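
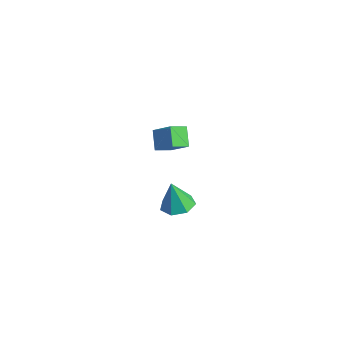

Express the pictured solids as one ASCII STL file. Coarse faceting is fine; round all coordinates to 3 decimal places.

solid 
facet normal 0.130 0.151 -0.980
outer loop
vertex 0.979 3.264 -3.333
vertex 0.449 4.015 -3.288
vertex 1.36 3.949 -3.177
endloop
endfacet
facet normal 0.720 -0.508 0.472
outer loop
vertex 0.979 3.264 -3.333
vertex 1.36 3.949 -3.177
vertex 0.231 3.765 -1.652
endloop
endfacet
facet normal 0.130 0.149 -0.980
outer loop
vertex 1.36 3.949 -3.177
vertex 0.449 4.015 -3.288
vertex 1.055 4.683 -3.106
endloop
endfacet
facet normal 0.761 0.259 0.595
outer loop
vertex 1.36 3.949 -3.177
vertex 1.055 4.683 -3.106
vertex 0.231 3.765 -1.652
endloop
endfacet
facet normal 0.130 0.149 -0.980
outer loop
vertex 1.055 4.683 -3.106
vertex 0.449 4.015 -3.288
vertex 0.293 4.914 -3.172
endloop
endfacet
facet normal 0.185 0.780 0.597
outer loop
vertex 1.055 4.683 -3.106
vertex 0.293 4.914 -3.172
vertex 0.231 3.765 -1.652
endloop
endfacet
facet normal 0.130 0.149 -0.980
outer loop
vertex 0.293 4.914 -3.172
vertex 0.449 4.015 -3.288
vertex -0.351 4.468 -3.325
endloop
endfacet
facet normal -0.574 0.664 0.479
outer loop
vertex 0.293 4.914 -3.172
vertex -0.351 4.468 -3.325
vertex 0.231 3.765 -1.652
endloop
endfacet
facet normal 0.130 0.150 -0.980
outer loop
vertex -0.351 4.468 -3.325
vertex 0.449 4.015 -3.288
vertex -0.393 3.681 -3.451
endloop
endfacet
facet normal -0.945 -0.002 0.328
outer loop
vertex -0.351 4.468 -3.325
vertex -0.393 3.681 -3.451
vertex 0.231 3.765 -1.652
endloop
endfacet
facet normal 0.130 0.150 -0.980
outer loop
vertex -0.393 3.681 -3.451
vertex 0.449 4.015 -3.288
vertex 0.199 3.145 -3.454
endloop
endfacet
facet normal -0.648 -0.717 0.258
outer loop
vertex -0.393 3.681 -3.451
vertex 0.199 3.145 -3.454
vertex 0.231 3.765 -1.652
endloop
endfacet
facet normal 0.129 0.150 -0.980
outer loop
vertex 0.199 3.145 -3.454
vertex 0.449 4.015 -3.288
vertex 0.979 3.264 -3.333
endloop
endfacet
facet normal 0.094 -0.942 0.322
outer loop
vertex 0.199 3.145 -3.454
vertex 0.979 3.264 -3.333
vertex 0.231 3.765 -1.652
endloop
endfacet
facet normal -0.661 0.338 0.670
outer loop
vertex 1.966 2.575 4.557
vertex 2.038 3.438 4.192
vertex 0.914 2.284 3.665
endloop
endfacet
facet normal -0.076 -0.918 0.389
outer loop
vertex 1.662 1.902 2.908
vertex 1.966 2.575 4.557
vertex 0.914 2.284 3.665
endloop
endfacet
facet normal -0.662 0.339 0.669
outer loop
vertex 0.914 2.284 3.665
vertex 2.038 3.438 4.192
vertex 0.986 3.147 3.299
endloop
endfacet
facet normal -0.746 -0.206 -0.633
outer loop
vertex 0.986 3.147 3.299
vertex 1.662 1.902 2.908
vertex 0.914 2.284 3.665
endloop
endfacet
facet normal 0.746 0.206 0.633
outer loop
vertex 1.966 2.575 4.557
vertex 2.786 3.056 3.435
vertex 2.038 3.438 4.192
endloop
endfacet
facet normal -0.076 -0.918 0.389
outer loop
vertex 2.714 2.193 3.801
vertex 1.966 2.575 4.557
vertex 1.662 1.902 2.908
endloop
endfacet
facet normal 0.746 0.206 0.633
outer loop
vertex 2.714 2.193 3.801
vertex 2.786 3.056 3.435
vertex 1.966 2.575 4.557
endloop
endfacet
facet normal 0.076 0.918 -0.389
outer loop
vertex 2.038 3.438 4.192
vertex 2.786 3.056 3.435
vertex 0.986 3.147 3.299
endloop
endfacet
facet normal -0.746 -0.206 -0.634
outer loop
vertex 1.734 2.765 2.543
vertex 1.662 1.902 2.908
vertex 0.986 3.147 3.299
endloop
endfacet
facet normal 0.076 0.918 -0.389
outer loop
vertex 0.986 3.147 3.299
vertex 2.786 3.056 3.435
vertex 1.734 2.765 2.543
endloop
endfacet
facet normal 0.662 -0.338 -0.669
outer loop
vertex 1.734 2.765 2.543
vertex 2.714 2.193 3.801
vertex 1.662 1.902 2.908
endloop
endfacet
facet normal 0.661 -0.339 -0.669
outer loop
vertex 2.786 3.056 3.435
vertex 2.714 2.193 3.801
vertex 1.734 2.765 2.543
endloop
endfacet

endsolid


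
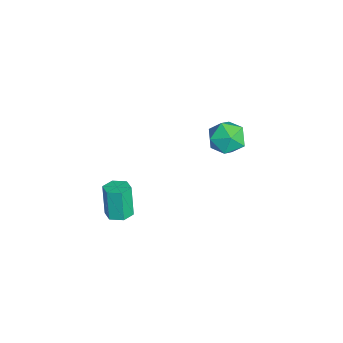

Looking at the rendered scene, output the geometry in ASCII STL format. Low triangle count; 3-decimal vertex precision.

solid 
facet normal 0.223 0.040 -0.974
outer loop
vertex 1.653 -4.32 0.64
vertex 1.272 -3.944 0.568
vertex 1.778 -3.797 0.69
endloop
endfacet
facet normal 0.947 -0.246 0.208
outer loop
vertex 1.653 -4.32 0.64
vertex 1.778 -3.797 0.69
vertex 1.348 -4.372 1.965
endloop
endfacet
facet normal 0.947 -0.246 0.208
outer loop
vertex 1.348 -4.372 1.965
vertex 1.778 -3.797 0.69
vertex 1.473 -3.849 2.014
endloop
endfacet
facet normal -0.224 -0.038 0.974
outer loop
vertex 1.348 -4.372 1.965
vertex 1.473 -3.849 2.014
vertex 0.968 -3.996 1.892
endloop
endfacet
facet normal 0.224 0.038 -0.974
outer loop
vertex 1.778 -3.797 0.69
vertex 1.272 -3.944 0.568
vertex 1.397 -3.421 0.617
endloop
endfacet
facet normal 0.673 0.717 0.183
outer loop
vertex 1.778 -3.797 0.69
vertex 1.397 -3.421 0.617
vertex 1.473 -3.849 2.014
endloop
endfacet
facet normal 0.673 0.717 0.183
outer loop
vertex 1.473 -3.849 2.014
vertex 1.397 -3.421 0.617
vertex 1.092 -3.473 1.942
endloop
endfacet
facet normal -0.224 -0.040 0.974
outer loop
vertex 1.473 -3.849 2.014
vertex 1.092 -3.473 1.942
vertex 0.968 -3.996 1.892
endloop
endfacet
facet normal 0.224 0.038 -0.974
outer loop
vertex 1.397 -3.421 0.617
vertex 1.272 -3.944 0.568
vertex 0.892 -3.568 0.495
endloop
endfacet
facet normal -0.274 0.961 -0.025
outer loop
vertex 1.397 -3.421 0.617
vertex 0.892 -3.568 0.495
vertex 1.092 -3.473 1.942
endloop
endfacet
facet normal -0.274 0.961 -0.025
outer loop
vertex 1.092 -3.473 1.942
vertex 0.892 -3.568 0.495
vertex 0.587 -3.62 1.82
endloop
endfacet
facet normal -0.224 -0.040 0.974
outer loop
vertex 1.092 -3.473 1.942
vertex 0.587 -3.62 1.82
vertex 0.968 -3.996 1.892
endloop
endfacet
facet normal 0.224 0.038 -0.974
outer loop
vertex 0.892 -3.568 0.495
vertex 1.272 -3.944 0.568
vertex 0.767 -4.091 0.446
endloop
endfacet
facet normal -0.947 0.246 -0.208
outer loop
vertex 0.892 -3.568 0.495
vertex 0.767 -4.091 0.446
vertex 0.587 -3.62 1.82
endloop
endfacet
facet normal -0.947 0.246 -0.208
outer loop
vertex 0.587 -3.62 1.82
vertex 0.767 -4.091 0.446
vertex 0.462 -4.143 1.77
endloop
endfacet
facet normal -0.223 -0.040 0.974
outer loop
vertex 0.587 -3.62 1.82
vertex 0.462 -4.143 1.77
vertex 0.968 -3.996 1.892
endloop
endfacet
facet normal 0.224 0.040 -0.974
outer loop
vertex 0.767 -4.091 0.446
vertex 1.272 -3.944 0.568
vertex 1.148 -4.467 0.518
endloop
endfacet
facet normal -0.673 -0.717 -0.183
outer loop
vertex 0.767 -4.091 0.446
vertex 1.148 -4.467 0.518
vertex 0.462 -4.143 1.77
endloop
endfacet
facet normal -0.673 -0.717 -0.183
outer loop
vertex 0.462 -4.143 1.77
vertex 1.148 -4.467 0.518
vertex 0.843 -4.519 1.843
endloop
endfacet
facet normal -0.224 -0.038 0.974
outer loop
vertex 0.462 -4.143 1.77
vertex 0.843 -4.519 1.843
vertex 0.968 -3.996 1.892
endloop
endfacet
facet normal 0.224 0.040 -0.974
outer loop
vertex 1.148 -4.467 0.518
vertex 1.272 -3.944 0.568
vertex 1.653 -4.32 0.64
endloop
endfacet
facet normal 0.274 -0.961 0.025
outer loop
vertex 1.148 -4.467 0.518
vertex 1.653 -4.32 0.64
vertex 0.843 -4.519 1.843
endloop
endfacet
facet normal 0.274 -0.961 0.025
outer loop
vertex 0.843 -4.519 1.843
vertex 1.653 -4.32 0.64
vertex 1.348 -4.372 1.965
endloop
endfacet
facet normal -0.224 -0.038 0.974
outer loop
vertex 0.843 -4.519 1.843
vertex 1.348 -4.372 1.965
vertex 0.968 -3.996 1.892
endloop
endfacet
facet normal -0.510 0.294 0.808
outer loop
vertex -4.557 0.629 0.214
vertex -3.952 0.266 0.728
vertex -3.87 1.098 0.477
endloop
endfacet
facet normal -0.611 0.746 0.265
outer loop
vertex -4.557 0.629 0.214
vertex -3.87 1.098 0.477
vertex -4.151 1.16 -0.346
endloop
endfacet
facet normal -0.882 0.378 -0.281
outer loop
vertex -4.557 0.629 0.214
vertex -4.151 1.16 -0.346
vertex -4.408 0.367 -0.605
endloop
endfacet
facet normal -0.950 -0.304 -0.076
outer loop
vertex -4.557 0.629 0.214
vertex -4.408 0.367 -0.605
vertex -4.284 -0.186 0.059
endloop
endfacet
facet normal -0.720 -0.355 0.597
outer loop
vertex -4.557 0.629 0.214
vertex -4.284 -0.186 0.059
vertex -3.952 0.266 0.728
endloop
endfacet
facet normal 0.027 0.997 0.066
outer loop
vertex -4.151 1.16 -0.346
vertex -3.87 1.098 0.477
vertex -3.296 1.126 -0.179
endloop
endfacet
facet normal 0.190 0.266 0.945
outer loop
vertex -3.87 1.098 0.477
vertex -3.952 0.266 0.728
vertex -3.172 0.573 0.485
endloop
endfacet
facet normal -0.149 -0.783 0.603
outer loop
vertex -3.952 0.266 0.728
vertex -4.284 -0.186 0.059
vertex -3.429 -0.22 0.226
endloop
endfacet
facet normal -0.522 -0.701 -0.486
outer loop
vertex -4.284 -0.186 0.059
vertex -4.408 0.367 -0.605
vertex -3.71 -0.158 -0.597
endloop
endfacet
facet normal -0.413 0.401 -0.818
outer loop
vertex -4.408 0.367 -0.605
vertex -4.151 1.16 -0.346
vertex -3.628 0.674 -0.848
endloop
endfacet
facet normal 0.950 0.304 0.076
outer loop
vertex -3.023 0.311 -0.334
vertex -3.296 1.126 -0.179
vertex -3.172 0.573 0.485
endloop
endfacet
facet normal 0.882 -0.378 0.281
outer loop
vertex -3.023 0.311 -0.334
vertex -3.172 0.573 0.485
vertex -3.429 -0.22 0.226
endloop
endfacet
facet normal 0.611 -0.746 -0.265
outer loop
vertex -3.023 0.311 -0.334
vertex -3.429 -0.22 0.226
vertex -3.71 -0.158 -0.597
endloop
endfacet
facet normal 0.510 -0.294 -0.808
outer loop
vertex -3.023 0.311 -0.334
vertex -3.71 -0.158 -0.597
vertex -3.628 0.674 -0.848
endloop
endfacet
facet normal 0.720 0.355 -0.597
outer loop
vertex -3.023 0.311 -0.334
vertex -3.628 0.674 -0.848
vertex -3.296 1.126 -0.179
endloop
endfacet
facet normal 0.522 0.701 0.486
outer loop
vertex -3.172 0.573 0.485
vertex -3.296 1.126 -0.179
vertex -3.87 1.098 0.477
endloop
endfacet
facet normal 0.413 -0.401 0.818
outer loop
vertex -3.429 -0.22 0.226
vertex -3.172 0.573 0.485
vertex -3.952 0.266 0.728
endloop
endfacet
facet normal -0.027 -0.997 -0.066
outer loop
vertex -3.71 -0.158 -0.597
vertex -3.429 -0.22 0.226
vertex -4.284 -0.186 0.059
endloop
endfacet
facet normal -0.190 -0.266 -0.945
outer loop
vertex -3.628 0.674 -0.848
vertex -3.71 -0.158 -0.597
vertex -4.408 0.367 -0.605
endloop
endfacet
facet normal 0.149 0.783 -0.603
outer loop
vertex -3.296 1.126 -0.179
vertex -3.628 0.674 -0.848
vertex -4.151 1.16 -0.346
endloop
endfacet

endsolid


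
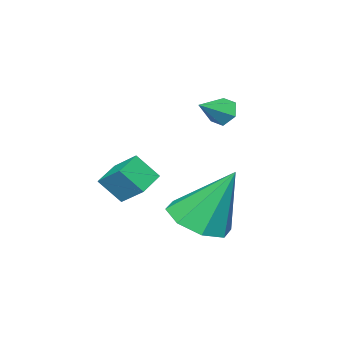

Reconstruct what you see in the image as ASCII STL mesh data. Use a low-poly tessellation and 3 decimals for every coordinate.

solid 
facet normal -0.892 0.125 -0.435
outer loop
vertex -2.665 0.613 -1.411
vertex -2.903 0.425 -0.977
vertex -2.808 0.944 -1.023
endloop
endfacet
facet normal 0.693 0.654 -0.303
outer loop
vertex -2.665 0.613 -1.411
vertex -2.808 0.944 -1.023
vertex -1.977 0.295 -0.523
endloop
endfacet
facet normal -0.891 0.124 -0.437
outer loop
vertex -2.808 0.944 -1.023
vertex -2.903 0.425 -0.977
vertex -3.047 0.756 -0.589
endloop
endfacet
facet normal 0.312 0.797 0.517
outer loop
vertex -2.808 0.944 -1.023
vertex -3.047 0.756 -0.589
vertex -1.977 0.295 -0.523
endloop
endfacet
facet normal -0.891 0.124 -0.437
outer loop
vertex -3.047 0.756 -0.589
vertex -2.903 0.425 -0.977
vertex -3.142 0.236 -0.543
endloop
endfacet
facet normal -0.022 0.092 0.996
outer loop
vertex -3.047 0.756 -0.589
vertex -3.142 0.236 -0.543
vertex -1.977 0.295 -0.523
endloop
endfacet
facet normal -0.891 0.124 -0.437
outer loop
vertex -3.142 0.236 -0.543
vertex -2.903 0.425 -0.977
vertex -2.998 -0.095 -0.931
endloop
endfacet
facet normal 0.027 -0.756 0.655
outer loop
vertex -3.142 0.236 -0.543
vertex -2.998 -0.095 -0.931
vertex -1.977 0.295 -0.523
endloop
endfacet
facet normal -0.892 0.124 -0.435
outer loop
vertex -2.998 -0.095 -0.931
vertex -2.903 0.425 -0.977
vertex -2.76 0.093 -1.365
endloop
endfacet
facet normal 0.409 -0.898 -0.165
outer loop
vertex -2.998 -0.095 -0.931
vertex -2.76 0.093 -1.365
vertex -1.977 0.295 -0.523
endloop
endfacet
facet normal -0.892 0.124 -0.435
outer loop
vertex -2.76 0.093 -1.365
vertex -2.903 0.425 -0.977
vertex -2.665 0.613 -1.411
endloop
endfacet
facet normal 0.741 -0.192 -0.643
outer loop
vertex -2.76 0.093 -1.365
vertex -2.665 0.613 -1.411
vertex -1.977 0.295 -0.523
endloop
endfacet
facet normal -0.929 -0.209 0.306
outer loop
vertex -0.813 -1.815 -3.029
vertex -0.804 -0.977 -2.43
vertex -1.187 -1.267 -3.79
endloop
endfacet
facet normal -0.009 -0.814 -0.581
outer loop
vertex -0.276 -1.063 -4.09
vertex -0.813 -1.815 -3.029
vertex -1.187 -1.267 -3.79
endloop
endfacet
facet normal -0.929 -0.209 0.306
outer loop
vertex -1.187 -1.267 -3.79
vertex -0.804 -0.977 -2.43
vertex -1.178 -0.429 -3.191
endloop
endfacet
facet normal -0.370 0.543 -0.754
outer loop
vertex -1.178 -0.429 -3.191
vertex -0.276 -1.063 -4.09
vertex -1.187 -1.267 -3.79
endloop
endfacet
facet normal 0.370 -0.543 0.754
outer loop
vertex -0.813 -1.815 -3.029
vertex 0.107 -0.773 -2.73
vertex -0.804 -0.977 -2.43
endloop
endfacet
facet normal -0.009 -0.814 -0.581
outer loop
vertex 0.098 -1.611 -3.329
vertex -0.813 -1.815 -3.029
vertex -0.276 -1.063 -4.09
endloop
endfacet
facet normal 0.370 -0.543 0.754
outer loop
vertex 0.098 -1.611 -3.329
vertex 0.107 -0.773 -2.73
vertex -0.813 -1.815 -3.029
endloop
endfacet
facet normal 0.009 0.814 0.581
outer loop
vertex -0.804 -0.977 -2.43
vertex 0.107 -0.773 -2.73
vertex -1.178 -0.429 -3.191
endloop
endfacet
facet normal -0.370 0.543 -0.754
outer loop
vertex -0.267 -0.225 -3.491
vertex -0.276 -1.063 -4.09
vertex -1.178 -0.429 -3.191
endloop
endfacet
facet normal 0.009 0.814 0.581
outer loop
vertex -1.178 -0.429 -3.191
vertex 0.107 -0.773 -2.73
vertex -0.267 -0.225 -3.491
endloop
endfacet
facet normal 0.929 0.209 -0.306
outer loop
vertex -0.267 -0.225 -3.491
vertex 0.098 -1.611 -3.329
vertex -0.276 -1.063 -4.09
endloop
endfacet
facet normal 0.929 0.209 -0.306
outer loop
vertex 0.107 -0.773 -2.73
vertex 0.098 -1.611 -3.329
vertex -0.267 -0.225 -3.491
endloop
endfacet
facet normal 0.197 -0.439 -0.877
outer loop
vertex -0.917 1.325 -4.937
vertex -1.632 0.598 -4.734
vertex -1.641 1.527 -5.201
endloop
endfacet
facet normal 0.258 0.966 0.032
outer loop
vertex -0.917 1.325 -4.937
vertex -1.641 1.527 -5.201
vertex -2.068 1.562 -2.806
endloop
endfacet
facet normal 0.198 -0.439 -0.877
outer loop
vertex -1.641 1.527 -5.201
vertex -1.632 0.598 -4.734
vertex -2.359 1.185 -5.192
endloop
endfacet
facet normal -0.429 0.899 -0.090
outer loop
vertex -1.641 1.527 -5.201
vertex -2.359 1.185 -5.192
vertex -2.068 1.562 -2.806
endloop
endfacet
facet normal 0.199 -0.438 -0.877
outer loop
vertex -2.359 1.185 -5.192
vertex -1.632 0.598 -4.734
vertex -2.652 0.498 -4.915
endloop
endfacet
facet normal -0.912 0.408 0.047
outer loop
vertex -2.359 1.185 -5.192
vertex -2.652 0.498 -4.915
vertex -2.068 1.562 -2.806
endloop
endfacet
facet normal 0.199 -0.438 -0.877
outer loop
vertex -2.652 0.498 -4.915
vertex -1.632 0.598 -4.734
vertex -2.348 -0.13 -4.532
endloop
endfacet
facet normal -0.907 -0.218 0.361
outer loop
vertex -2.652 0.498 -4.915
vertex -2.348 -0.13 -4.532
vertex -2.068 1.562 -2.806
endloop
endfacet
facet normal 0.198 -0.438 -0.877
outer loop
vertex -2.348 -0.13 -4.532
vertex -1.632 0.598 -4.734
vertex -1.624 -0.332 -4.268
endloop
endfacet
facet normal -0.416 -0.615 0.670
outer loop
vertex -2.348 -0.13 -4.532
vertex -1.624 -0.332 -4.268
vertex -2.068 1.562 -2.806
endloop
endfacet
facet normal 0.198 -0.438 -0.877
outer loop
vertex -1.624 -0.332 -4.268
vertex -1.632 0.598 -4.734
vertex -0.906 0.011 -4.277
endloop
endfacet
facet normal 0.271 -0.547 0.792
outer loop
vertex -1.624 -0.332 -4.268
vertex -0.906 0.011 -4.277
vertex -2.068 1.562 -2.806
endloop
endfacet
facet normal 0.197 -0.438 -0.877
outer loop
vertex -0.906 0.011 -4.277
vertex -1.632 0.598 -4.734
vertex -0.613 0.697 -4.554
endloop
endfacet
facet normal 0.753 -0.057 0.655
outer loop
vertex -0.906 0.011 -4.277
vertex -0.613 0.697 -4.554
vertex -2.068 1.562 -2.806
endloop
endfacet
facet normal 0.197 -0.439 -0.877
outer loop
vertex -0.613 0.697 -4.554
vertex -1.632 0.598 -4.734
vertex -0.917 1.325 -4.937
endloop
endfacet
facet normal 0.748 0.570 0.341
outer loop
vertex -0.613 0.697 -4.554
vertex -0.917 1.325 -4.937
vertex -2.068 1.562 -2.806
endloop
endfacet

endsolid


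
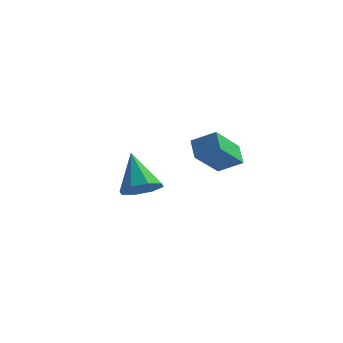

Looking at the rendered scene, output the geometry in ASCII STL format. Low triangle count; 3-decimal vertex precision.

solid 
facet normal -0.859 -0.178 -0.480
outer loop
vertex 1.989 -3.404 1.696
vertex 1.534 -2.799 2.286
vertex 2.332 -2.059 0.581
endloop
endfacet
facet normal 0.474 -0.630 -0.615
outer loop
vertex 3.286 -1.861 1.114
vertex 1.989 -3.404 1.696
vertex 2.332 -2.059 0.581
endloop
endfacet
facet normal -0.859 -0.178 -0.479
outer loop
vertex 2.332 -2.059 0.581
vertex 1.534 -2.799 2.286
vertex 1.877 -1.454 1.172
endloop
endfacet
facet normal 0.193 0.756 -0.626
outer loop
vertex 1.877 -1.454 1.172
vertex 3.286 -1.861 1.114
vertex 2.332 -2.059 0.581
endloop
endfacet
facet normal -0.193 -0.756 0.626
outer loop
vertex 1.989 -3.404 1.696
vertex 2.488 -2.601 2.819
vertex 1.534 -2.799 2.286
endloop
endfacet
facet normal 0.474 -0.630 -0.615
outer loop
vertex 2.943 -3.206 2.228
vertex 1.989 -3.404 1.696
vertex 3.286 -1.861 1.114
endloop
endfacet
facet normal -0.192 -0.756 0.626
outer loop
vertex 2.943 -3.206 2.228
vertex 2.488 -2.601 2.819
vertex 1.989 -3.404 1.696
endloop
endfacet
facet normal -0.474 0.630 0.615
outer loop
vertex 1.534 -2.799 2.286
vertex 2.488 -2.601 2.819
vertex 1.877 -1.454 1.172
endloop
endfacet
facet normal 0.192 0.755 -0.626
outer loop
vertex 2.831 -1.256 1.704
vertex 3.286 -1.861 1.114
vertex 1.877 -1.454 1.172
endloop
endfacet
facet normal -0.474 0.631 0.615
outer loop
vertex 1.877 -1.454 1.172
vertex 2.488 -2.601 2.819
vertex 2.831 -1.256 1.704
endloop
endfacet
facet normal 0.859 0.178 0.480
outer loop
vertex 2.831 -1.256 1.704
vertex 2.943 -3.206 2.228
vertex 3.286 -1.861 1.114
endloop
endfacet
facet normal 0.859 0.178 0.479
outer loop
vertex 2.488 -2.601 2.819
vertex 2.943 -3.206 2.228
vertex 2.831 -1.256 1.704
endloop
endfacet
facet normal 0.456 -0.423 -0.783
outer loop
vertex -1.481 0.836 -1.757
vertex -2.325 0.689 -2.169
vertex -1.687 1.393 -2.178
endloop
endfacet
facet normal 0.595 0.613 0.520
outer loop
vertex -1.481 0.836 -1.757
vertex -1.687 1.393 -2.178
vertex -3.255 1.551 -0.571
endloop
endfacet
facet normal 0.456 -0.423 -0.783
outer loop
vertex -1.687 1.393 -2.178
vertex -2.325 0.689 -2.169
vertex -2.266 1.537 -2.593
endloop
endfacet
facet normal 0.184 0.979 0.083
outer loop
vertex -1.687 1.393 -2.178
vertex -2.266 1.537 -2.593
vertex -3.255 1.551 -0.571
endloop
endfacet
facet normal 0.456 -0.423 -0.783
outer loop
vertex -2.266 1.537 -2.593
vertex -2.325 0.689 -2.169
vertex -2.88 1.184 -2.76
endloop
endfacet
facet normal -0.440 0.870 -0.221
outer loop
vertex -2.266 1.537 -2.593
vertex -2.88 1.184 -2.76
vertex -3.255 1.551 -0.571
endloop
endfacet
facet normal 0.456 -0.423 -0.783
outer loop
vertex -2.88 1.184 -2.76
vertex -2.325 0.689 -2.169
vertex -3.168 0.541 -2.58
endloop
endfacet
facet normal -0.912 0.349 -0.215
outer loop
vertex -2.88 1.184 -2.76
vertex -3.168 0.541 -2.58
vertex -3.255 1.551 -0.571
endloop
endfacet
facet normal 0.456 -0.423 -0.783
outer loop
vertex -3.168 0.541 -2.58
vertex -2.325 0.689 -2.169
vertex -2.963 -0.015 -2.16
endloop
endfacet
facet normal -0.956 -0.278 0.098
outer loop
vertex -3.168 0.541 -2.58
vertex -2.963 -0.015 -2.16
vertex -3.255 1.551 -0.571
endloop
endfacet
facet normal 0.456 -0.423 -0.783
outer loop
vertex -2.963 -0.015 -2.16
vertex -2.325 0.689 -2.169
vertex -2.384 -0.16 -1.745
endloop
endfacet
facet normal -0.545 -0.645 0.535
outer loop
vertex -2.963 -0.015 -2.16
vertex -2.384 -0.16 -1.745
vertex -3.255 1.551 -0.571
endloop
endfacet
facet normal 0.456 -0.423 -0.783
outer loop
vertex -2.384 -0.16 -1.745
vertex -2.325 0.689 -2.169
vertex -1.77 0.193 -1.578
endloop
endfacet
facet normal 0.080 -0.536 0.840
outer loop
vertex -2.384 -0.16 -1.745
vertex -1.77 0.193 -1.578
vertex -3.255 1.551 -0.571
endloop
endfacet
facet normal 0.456 -0.423 -0.783
outer loop
vertex -1.77 0.193 -1.578
vertex -2.325 0.689 -2.169
vertex -1.481 0.836 -1.757
endloop
endfacet
facet normal 0.551 -0.016 0.834
outer loop
vertex -1.77 0.193 -1.578
vertex -1.481 0.836 -1.757
vertex -3.255 1.551 -0.571
endloop
endfacet

endsolid


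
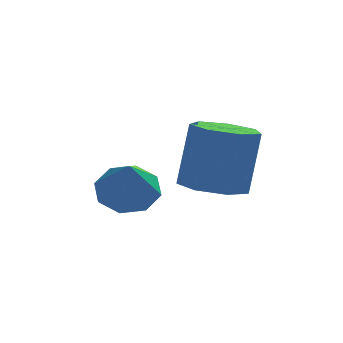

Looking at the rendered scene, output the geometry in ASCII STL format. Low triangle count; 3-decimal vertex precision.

solid 
facet normal -0.045 0.607 -0.794
outer loop
vertex -3.108 4.541 -3.754
vertex -3.868 4.138 -4.019
vertex -3.67 4.841 -3.493
endloop
endfacet
facet normal 0.538 0.333 0.775
outer loop
vertex -3.108 4.541 -3.754
vertex -3.67 4.841 -3.493
vertex -3.792 3.102 -2.661
endloop
endfacet
facet normal -0.044 0.606 -0.794
outer loop
vertex -3.67 4.841 -3.493
vertex -3.868 4.138 -4.019
vertex -4.348 4.73 -3.54
endloop
endfacet
facet normal -0.133 0.435 0.890
outer loop
vertex -3.67 4.841 -3.493
vertex -4.348 4.73 -3.54
vertex -3.792 3.102 -2.661
endloop
endfacet
facet normal -0.044 0.607 -0.794
outer loop
vertex -4.348 4.73 -3.54
vertex -3.868 4.138 -4.019
vertex -4.745 4.272 -3.868
endloop
endfacet
facet normal -0.715 0.127 0.688
outer loop
vertex -4.348 4.73 -3.54
vertex -4.745 4.272 -3.868
vertex -3.792 3.102 -2.661
endloop
endfacet
facet normal -0.044 0.607 -0.794
outer loop
vertex -4.745 4.272 -3.868
vertex -3.868 4.138 -4.019
vertex -4.628 3.736 -4.284
endloop
endfacet
facet normal -0.866 -0.411 0.286
outer loop
vertex -4.745 4.272 -3.868
vertex -4.628 3.736 -4.284
vertex -3.792 3.102 -2.661
endloop
endfacet
facet normal -0.044 0.606 -0.794
outer loop
vertex -4.628 3.736 -4.284
vertex -3.868 4.138 -4.019
vertex -4.065 3.435 -4.545
endloop
endfacet
facet normal -0.499 -0.863 -0.080
outer loop
vertex -4.628 3.736 -4.284
vertex -4.065 3.435 -4.545
vertex -3.792 3.102 -2.661
endloop
endfacet
facet normal -0.043 0.606 -0.794
outer loop
vertex -4.065 3.435 -4.545
vertex -3.868 4.138 -4.019
vertex -3.387 3.546 -4.497
endloop
endfacet
facet normal 0.172 -0.966 -0.196
outer loop
vertex -4.065 3.435 -4.545
vertex -3.387 3.546 -4.497
vertex -3.792 3.102 -2.661
endloop
endfacet
facet normal -0.044 0.606 -0.795
outer loop
vertex -3.387 3.546 -4.497
vertex -3.868 4.138 -4.019
vertex -2.991 4.004 -4.17
endloop
endfacet
facet normal 0.754 -0.657 0.007
outer loop
vertex -3.387 3.546 -4.497
vertex -2.991 4.004 -4.17
vertex -3.792 3.102 -2.661
endloop
endfacet
facet normal -0.044 0.606 -0.794
outer loop
vertex -2.991 4.004 -4.17
vertex -3.868 4.138 -4.019
vertex -3.108 4.541 -3.754
endloop
endfacet
facet normal 0.905 -0.120 0.409
outer loop
vertex -2.991 4.004 -4.17
vertex -3.108 4.541 -3.754
vertex -3.792 3.102 -2.661
endloop
endfacet
facet normal -0.164 -0.251 -0.954
outer loop
vertex -0.797 2.332 -3.265
vertex -1.681 2.644 -3.195
vertex -0.912 3.118 -3.452
endloop
endfacet
facet normal 0.976 0.097 -0.194
outer loop
vertex -0.797 2.332 -3.265
vertex -0.912 3.118 -3.452
vertex -0.475 2.825 -1.396
endloop
endfacet
facet normal 0.976 0.096 -0.194
outer loop
vertex -0.475 2.825 -1.396
vertex -0.912 3.118 -3.452
vertex -0.589 3.61 -1.583
endloop
endfacet
facet normal 0.165 0.251 0.954
outer loop
vertex -0.475 2.825 -1.396
vertex -0.589 3.61 -1.583
vertex -1.359 3.136 -1.325
endloop
endfacet
facet normal -0.164 -0.252 -0.954
outer loop
vertex -0.912 3.118 -3.452
vertex -1.681 2.644 -3.195
vertex -1.605 3.546 -3.446
endloop
endfacet
facet normal 0.499 0.813 -0.300
outer loop
vertex -0.912 3.118 -3.452
vertex -1.605 3.546 -3.446
vertex -0.589 3.61 -1.583
endloop
endfacet
facet normal 0.499 0.813 -0.300
outer loop
vertex -0.589 3.61 -1.583
vertex -1.605 3.546 -3.446
vertex -1.283 4.039 -1.576
endloop
endfacet
facet normal 0.165 0.251 0.954
outer loop
vertex -0.589 3.61 -1.583
vertex -1.283 4.039 -1.576
vertex -1.359 3.136 -1.325
endloop
endfacet
facet normal -0.165 -0.252 -0.954
outer loop
vertex -1.605 3.546 -3.446
vertex -1.681 2.644 -3.195
vertex -2.356 3.295 -3.25
endloop
endfacet
facet normal -0.354 0.918 -0.181
outer loop
vertex -1.605 3.546 -3.446
vertex -2.356 3.295 -3.25
vertex -1.283 4.039 -1.576
endloop
endfacet
facet normal -0.354 0.918 -0.181
outer loop
vertex -1.283 4.039 -1.576
vertex -2.356 3.295 -3.25
vertex -2.034 3.788 -1.38
endloop
endfacet
facet normal 0.165 0.251 0.954
outer loop
vertex -1.283 4.039 -1.576
vertex -2.034 3.788 -1.38
vertex -1.359 3.136 -1.325
endloop
endfacet
facet normal -0.164 -0.251 -0.954
outer loop
vertex -2.356 3.295 -3.25
vertex -1.681 2.644 -3.195
vertex -2.599 2.554 -3.013
endloop
endfacet
facet normal -0.940 0.332 0.074
outer loop
vertex -2.356 3.295 -3.25
vertex -2.599 2.554 -3.013
vertex -2.034 3.788 -1.38
endloop
endfacet
facet normal -0.941 0.331 0.075
outer loop
vertex -2.034 3.788 -1.38
vertex -2.599 2.554 -3.013
vertex -2.276 3.046 -1.143
endloop
endfacet
facet normal 0.165 0.251 0.954
outer loop
vertex -2.034 3.788 -1.38
vertex -2.276 3.046 -1.143
vertex -1.359 3.136 -1.325
endloop
endfacet
facet normal -0.165 -0.251 -0.954
outer loop
vertex -2.599 2.554 -3.013
vertex -1.681 2.644 -3.195
vertex -2.151 1.88 -2.913
endloop
endfacet
facet normal -0.819 -0.504 0.274
outer loop
vertex -2.599 2.554 -3.013
vertex -2.151 1.88 -2.913
vertex -2.276 3.046 -1.143
endloop
endfacet
facet normal -0.819 -0.504 0.274
outer loop
vertex -2.276 3.046 -1.143
vertex -2.151 1.88 -2.913
vertex -1.828 2.372 -1.043
endloop
endfacet
facet normal 0.165 0.251 0.954
outer loop
vertex -2.276 3.046 -1.143
vertex -1.828 2.372 -1.043
vertex -1.359 3.136 -1.325
endloop
endfacet
facet normal -0.164 -0.251 -0.954
outer loop
vertex -2.151 1.88 -2.913
vertex -1.681 2.644 -3.195
vertex -1.349 1.781 -3.025
endloop
endfacet
facet normal -0.081 -0.960 0.267
outer loop
vertex -2.151 1.88 -2.913
vertex -1.349 1.781 -3.025
vertex -1.828 2.372 -1.043
endloop
endfacet
facet normal -0.080 -0.960 0.267
outer loop
vertex -1.828 2.372 -1.043
vertex -1.349 1.781 -3.025
vertex -1.026 2.274 -1.155
endloop
endfacet
facet normal 0.164 0.251 0.954
outer loop
vertex -1.828 2.372 -1.043
vertex -1.026 2.274 -1.155
vertex -1.359 3.136 -1.325
endloop
endfacet
facet normal -0.164 -0.251 -0.954
outer loop
vertex -1.349 1.781 -3.025
vertex -1.681 2.644 -3.195
vertex -0.797 2.332 -3.265
endloop
endfacet
facet normal 0.718 -0.694 0.059
outer loop
vertex -1.349 1.781 -3.025
vertex -0.797 2.332 -3.265
vertex -1.026 2.274 -1.155
endloop
endfacet
facet normal 0.719 -0.693 0.059
outer loop
vertex -1.026 2.274 -1.155
vertex -0.797 2.332 -3.265
vertex -0.475 2.825 -1.396
endloop
endfacet
facet normal 0.165 0.252 0.954
outer loop
vertex -1.026 2.274 -1.155
vertex -0.475 2.825 -1.396
vertex -1.359 3.136 -1.325
endloop
endfacet

endsolid


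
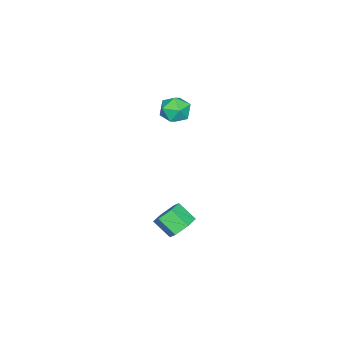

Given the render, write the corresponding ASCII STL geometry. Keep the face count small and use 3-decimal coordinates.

solid 
facet normal -0.895 0.412 0.172
outer loop
vertex -1.041 2.341 3.481
vertex -1.147 1.726 4.404
vertex -0.673 2.734 4.457
endloop
endfacet
facet normal -0.467 0.867 -0.173
outer loop
vertex -1.041 2.341 3.481
vertex -0.673 2.734 4.457
vertex -0.065 2.877 3.534
endloop
endfacet
facet normal -0.265 0.560 -0.785
outer loop
vertex -1.041 2.341 3.481
vertex -0.065 2.877 3.534
vertex -0.163 1.958 2.911
endloop
endfacet
facet normal -0.568 -0.085 -0.818
outer loop
vertex -1.041 2.341 3.481
vertex -0.163 1.958 2.911
vertex -0.832 1.247 3.449
endloop
endfacet
facet normal -0.958 -0.176 -0.227
outer loop
vertex -1.041 2.341 3.481
vertex -0.832 1.247 3.449
vertex -1.147 1.726 4.404
endloop
endfacet
facet normal 0.116 0.967 0.227
outer loop
vertex -0.065 2.877 3.534
vertex -0.673 2.734 4.457
vertex 0.432 2.593 4.491
endloop
endfacet
facet normal -0.577 0.230 0.783
outer loop
vertex -0.673 2.734 4.457
vertex -1.147 1.726 4.404
vertex -0.237 1.882 5.029
endloop
endfacet
facet normal -0.678 -0.722 0.138
outer loop
vertex -1.147 1.726 4.404
vertex -0.832 1.247 3.449
vertex -0.335 0.963 4.406
endloop
endfacet
facet normal -0.048 -0.574 -0.818
outer loop
vertex -0.832 1.247 3.449
vertex -0.163 1.958 2.911
vertex 0.273 1.106 3.483
endloop
endfacet
facet normal 0.444 0.470 -0.763
outer loop
vertex -0.163 1.958 2.911
vertex -0.065 2.877 3.534
vertex 0.747 2.114 3.536
endloop
endfacet
facet normal 0.568 0.085 0.818
outer loop
vertex 0.641 1.499 4.459
vertex 0.432 2.593 4.491
vertex -0.237 1.882 5.029
endloop
endfacet
facet normal 0.265 -0.560 0.785
outer loop
vertex 0.641 1.499 4.459
vertex -0.237 1.882 5.029
vertex -0.335 0.963 4.406
endloop
endfacet
facet normal 0.467 -0.867 0.173
outer loop
vertex 0.641 1.499 4.459
vertex -0.335 0.963 4.406
vertex 0.273 1.106 3.483
endloop
endfacet
facet normal 0.895 -0.412 -0.172
outer loop
vertex 0.641 1.499 4.459
vertex 0.273 1.106 3.483
vertex 0.747 2.114 3.536
endloop
endfacet
facet normal 0.958 0.176 0.227
outer loop
vertex 0.641 1.499 4.459
vertex 0.747 2.114 3.536
vertex 0.432 2.593 4.491
endloop
endfacet
facet normal 0.048 0.574 0.818
outer loop
vertex -0.237 1.882 5.029
vertex 0.432 2.593 4.491
vertex -0.673 2.734 4.457
endloop
endfacet
facet normal -0.444 -0.470 0.763
outer loop
vertex -0.335 0.963 4.406
vertex -0.237 1.882 5.029
vertex -1.147 1.726 4.404
endloop
endfacet
facet normal -0.116 -0.967 -0.227
outer loop
vertex 0.273 1.106 3.483
vertex -0.335 0.963 4.406
vertex -0.832 1.247 3.449
endloop
endfacet
facet normal 0.577 -0.230 -0.783
outer loop
vertex 0.747 2.114 3.536
vertex 0.273 1.106 3.483
vertex -0.163 1.958 2.911
endloop
endfacet
facet normal 0.678 0.722 -0.138
outer loop
vertex 0.432 2.593 4.491
vertex 0.747 2.114 3.536
vertex -0.065 2.877 3.534
endloop
endfacet
facet normal 0.035 0.773 -0.634
outer loop
vertex 3.039 4.637 -3.725
vertex 2.638 4.033 -4.484
vertex 1.998 4.578 -3.855
endloop
endfacet
facet normal -0.131 0.633 0.763
outer loop
vertex 3.039 4.637 -3.725
vertex 1.998 4.578 -3.855
vertex 2.984 3.432 -2.736
endloop
endfacet
facet normal -0.131 0.633 0.763
outer loop
vertex 2.984 3.432 -2.736
vertex 1.998 4.578 -3.855
vertex 1.943 3.373 -2.866
endloop
endfacet
facet normal -0.035 -0.773 0.634
outer loop
vertex 2.984 3.432 -2.736
vertex 1.943 3.373 -2.866
vertex 2.582 2.827 -3.496
endloop
endfacet
facet normal 0.035 0.773 -0.634
outer loop
vertex 1.998 4.578 -3.855
vertex 2.638 4.033 -4.484
vertex 1.597 3.974 -4.614
endloop
endfacet
facet normal -0.923 0.268 0.275
outer loop
vertex 1.998 4.578 -3.855
vertex 1.597 3.974 -4.614
vertex 1.943 3.373 -2.866
endloop
endfacet
facet normal -0.923 0.268 0.275
outer loop
vertex 1.943 3.373 -2.866
vertex 1.597 3.974 -4.614
vertex 1.542 2.769 -3.625
endloop
endfacet
facet normal -0.036 -0.773 0.634
outer loop
vertex 1.943 3.373 -2.866
vertex 1.542 2.769 -3.625
vertex 2.582 2.827 -3.496
endloop
endfacet
facet normal 0.035 0.773 -0.634
outer loop
vertex 1.597 3.974 -4.614
vertex 2.638 4.033 -4.484
vertex 2.236 3.428 -5.244
endloop
endfacet
facet normal -0.793 -0.365 -0.488
outer loop
vertex 1.597 3.974 -4.614
vertex 2.236 3.428 -5.244
vertex 1.542 2.769 -3.625
endloop
endfacet
facet normal -0.793 -0.365 -0.488
outer loop
vertex 1.542 2.769 -3.625
vertex 2.236 3.428 -5.244
vertex 2.181 2.223 -4.255
endloop
endfacet
facet normal -0.036 -0.773 0.634
outer loop
vertex 1.542 2.769 -3.625
vertex 2.181 2.223 -4.255
vertex 2.582 2.827 -3.496
endloop
endfacet
facet normal 0.035 0.773 -0.634
outer loop
vertex 2.236 3.428 -5.244
vertex 2.638 4.033 -4.484
vertex 3.277 3.487 -5.114
endloop
endfacet
facet normal 0.131 -0.633 -0.763
outer loop
vertex 2.236 3.428 -5.244
vertex 3.277 3.487 -5.114
vertex 2.181 2.223 -4.255
endloop
endfacet
facet normal 0.131 -0.633 -0.763
outer loop
vertex 2.181 2.223 -4.255
vertex 3.277 3.487 -5.114
vertex 3.222 2.282 -4.125
endloop
endfacet
facet normal -0.035 -0.773 0.634
outer loop
vertex 2.181 2.223 -4.255
vertex 3.222 2.282 -4.125
vertex 2.582 2.827 -3.496
endloop
endfacet
facet normal 0.036 0.773 -0.634
outer loop
vertex 3.277 3.487 -5.114
vertex 2.638 4.033 -4.484
vertex 3.678 4.091 -4.355
endloop
endfacet
facet normal 0.923 -0.268 -0.275
outer loop
vertex 3.277 3.487 -5.114
vertex 3.678 4.091 -4.355
vertex 3.222 2.282 -4.125
endloop
endfacet
facet normal 0.923 -0.268 -0.275
outer loop
vertex 3.222 2.282 -4.125
vertex 3.678 4.091 -4.355
vertex 3.623 2.886 -3.366
endloop
endfacet
facet normal -0.035 -0.773 0.634
outer loop
vertex 3.222 2.282 -4.125
vertex 3.623 2.886 -3.366
vertex 2.582 2.827 -3.496
endloop
endfacet
facet normal 0.036 0.773 -0.634
outer loop
vertex 3.678 4.091 -4.355
vertex 2.638 4.033 -4.484
vertex 3.039 4.637 -3.725
endloop
endfacet
facet normal 0.793 0.365 0.488
outer loop
vertex 3.678 4.091 -4.355
vertex 3.039 4.637 -3.725
vertex 3.623 2.886 -3.366
endloop
endfacet
facet normal 0.793 0.365 0.488
outer loop
vertex 3.623 2.886 -3.366
vertex 3.039 4.637 -3.725
vertex 2.984 3.432 -2.736
endloop
endfacet
facet normal -0.035 -0.773 0.634
outer loop
vertex 3.623 2.886 -3.366
vertex 2.984 3.432 -2.736
vertex 2.582 2.827 -3.496
endloop
endfacet

endsolid


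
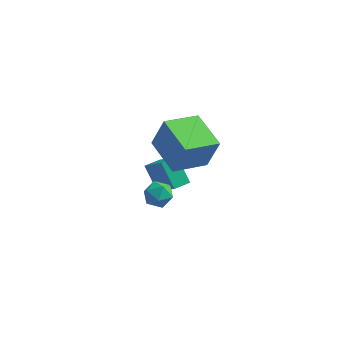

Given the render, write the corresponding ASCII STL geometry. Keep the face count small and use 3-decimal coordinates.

solid 
facet normal -0.713 0.698 0.074
outer loop
vertex 2.323 -3.27 -1.108
vertex 1.834 -3.785 -0.96
vertex 2.201 -3.467 -0.421
endloop
endfacet
facet normal -0.077 0.962 0.262
outer loop
vertex 2.323 -3.27 -1.108
vertex 2.201 -3.467 -0.421
vertex 2.879 -3.35 -0.65
endloop
endfacet
facet normal 0.367 0.884 -0.291
outer loop
vertex 2.323 -3.27 -1.108
vertex 2.879 -3.35 -0.65
vertex 2.932 -3.596 -1.33
endloop
endfacet
facet normal 0.006 0.571 -0.821
outer loop
vertex 2.323 -3.27 -1.108
vertex 2.932 -3.596 -1.33
vertex 2.286 -3.865 -1.522
endloop
endfacet
facet normal -0.661 0.456 -0.596
outer loop
vertex 2.323 -3.27 -1.108
vertex 2.286 -3.865 -1.522
vertex 1.834 -3.785 -0.96
endloop
endfacet
facet normal 0.173 0.570 0.803
outer loop
vertex 2.879 -3.35 -0.65
vertex 2.201 -3.467 -0.421
vertex 2.734 -3.915 -0.218
endloop
endfacet
facet normal -0.855 0.142 0.498
outer loop
vertex 2.201 -3.467 -0.421
vertex 1.834 -3.785 -0.96
vertex 2.088 -4.184 -0.41
endloop
endfacet
facet normal -0.772 -0.249 -0.585
outer loop
vertex 1.834 -3.785 -0.96
vertex 2.286 -3.865 -1.522
vertex 2.141 -4.43 -1.09
endloop
endfacet
facet normal 0.308 -0.063 -0.949
outer loop
vertex 2.286 -3.865 -1.522
vertex 2.932 -3.596 -1.33
vertex 2.819 -4.313 -1.319
endloop
endfacet
facet normal 0.892 0.443 -0.091
outer loop
vertex 2.932 -3.596 -1.33
vertex 2.879 -3.35 -0.65
vertex 3.186 -3.995 -0.78
endloop
endfacet
facet normal -0.006 -0.571 0.821
outer loop
vertex 2.697 -4.51 -0.632
vertex 2.734 -3.915 -0.218
vertex 2.088 -4.184 -0.41
endloop
endfacet
facet normal -0.367 -0.884 0.291
outer loop
vertex 2.697 -4.51 -0.632
vertex 2.088 -4.184 -0.41
vertex 2.141 -4.43 -1.09
endloop
endfacet
facet normal 0.077 -0.962 -0.262
outer loop
vertex 2.697 -4.51 -0.632
vertex 2.141 -4.43 -1.09
vertex 2.819 -4.313 -1.319
endloop
endfacet
facet normal 0.713 -0.698 -0.074
outer loop
vertex 2.697 -4.51 -0.632
vertex 2.819 -4.313 -1.319
vertex 3.186 -3.995 -0.78
endloop
endfacet
facet normal 0.661 -0.456 0.596
outer loop
vertex 2.697 -4.51 -0.632
vertex 3.186 -3.995 -0.78
vertex 2.734 -3.915 -0.218
endloop
endfacet
facet normal -0.308 0.063 0.949
outer loop
vertex 2.088 -4.184 -0.41
vertex 2.734 -3.915 -0.218
vertex 2.201 -3.467 -0.421
endloop
endfacet
facet normal -0.892 -0.443 0.091
outer loop
vertex 2.141 -4.43 -1.09
vertex 2.088 -4.184 -0.41
vertex 1.834 -3.785 -0.96
endloop
endfacet
facet normal -0.173 -0.570 -0.803
outer loop
vertex 2.819 -4.313 -1.319
vertex 2.141 -4.43 -1.09
vertex 2.286 -3.865 -1.522
endloop
endfacet
facet normal 0.855 -0.142 -0.498
outer loop
vertex 3.186 -3.995 -0.78
vertex 2.819 -4.313 -1.319
vertex 2.932 -3.596 -1.33
endloop
endfacet
facet normal 0.772 0.249 0.585
outer loop
vertex 2.734 -3.915 -0.218
vertex 3.186 -3.995 -0.78
vertex 2.879 -3.35 -0.65
endloop
endfacet
facet normal -0.647 -0.714 0.268
outer loop
vertex 3.628 -3.617 2.358
vertex 2.297 -2.279 2.713
vertex 3.099 -3.727 0.789
endloop
endfacet
facet normal 0.693 -0.697 -0.185
outer loop
vertex 4.263 -2.441 0.307
vertex 3.628 -3.617 2.358
vertex 3.099 -3.727 0.789
endloop
endfacet
facet normal -0.647 -0.714 0.268
outer loop
vertex 3.099 -3.727 0.789
vertex 2.297 -2.279 2.713
vertex 1.768 -2.389 1.143
endloop
endfacet
facet normal -0.318 -0.066 -0.946
outer loop
vertex 1.768 -2.389 1.143
vertex 4.263 -2.441 0.307
vertex 3.099 -3.727 0.789
endloop
endfacet
facet normal 0.319 0.066 0.946
outer loop
vertex 3.628 -3.617 2.358
vertex 3.461 -0.993 2.231
vertex 2.297 -2.279 2.713
endloop
endfacet
facet normal 0.693 -0.697 -0.185
outer loop
vertex 4.792 -2.331 1.877
vertex 3.628 -3.617 2.358
vertex 4.263 -2.441 0.307
endloop
endfacet
facet normal 0.318 0.066 0.946
outer loop
vertex 4.792 -2.331 1.877
vertex 3.461 -0.993 2.231
vertex 3.628 -3.617 2.358
endloop
endfacet
facet normal -0.693 0.697 0.185
outer loop
vertex 2.297 -2.279 2.713
vertex 3.461 -0.993 2.231
vertex 1.768 -2.389 1.143
endloop
endfacet
facet normal -0.318 -0.066 -0.946
outer loop
vertex 2.932 -1.103 0.662
vertex 4.263 -2.441 0.307
vertex 1.768 -2.389 1.143
endloop
endfacet
facet normal -0.693 0.697 0.185
outer loop
vertex 1.768 -2.389 1.143
vertex 3.461 -0.993 2.231
vertex 2.932 -1.103 0.662
endloop
endfacet
facet normal 0.647 0.714 -0.268
outer loop
vertex 2.932 -1.103 0.662
vertex 4.792 -2.331 1.877
vertex 4.263 -2.441 0.307
endloop
endfacet
facet normal 0.647 0.714 -0.268
outer loop
vertex 3.461 -0.993 2.231
vertex 4.792 -2.331 1.877
vertex 2.932 -1.103 0.662
endloop
endfacet
facet normal -0.662 -0.750 -0.011
outer loop
vertex 1.706 -0.665 -2.051
vertex 0.594 0.339 -3.594
vertex 2.504 -1.354 -3.075
endloop
endfacet
facet normal 0.518 -0.467 0.717
outer loop
vertex 3.046 -0.739 -3.066
vertex 1.706 -0.665 -2.051
vertex 2.504 -1.354 -3.075
endloop
endfacet
facet normal -0.662 -0.750 -0.011
outer loop
vertex 2.504 -1.354 -3.075
vertex 0.594 0.339 -3.594
vertex 1.392 -0.35 -4.618
endloop
endfacet
facet normal 0.543 -0.469 -0.697
outer loop
vertex 1.392 -0.35 -4.618
vertex 3.046 -0.739 -3.066
vertex 2.504 -1.354 -3.075
endloop
endfacet
facet normal -0.543 0.469 0.697
outer loop
vertex 1.706 -0.665 -2.051
vertex 1.136 0.954 -3.585
vertex 0.594 0.339 -3.594
endloop
endfacet
facet normal 0.518 -0.467 0.717
outer loop
vertex 2.248 -0.05 -2.042
vertex 1.706 -0.665 -2.051
vertex 3.046 -0.739 -3.066
endloop
endfacet
facet normal -0.543 0.469 0.697
outer loop
vertex 2.248 -0.05 -2.042
vertex 1.136 0.954 -3.585
vertex 1.706 -0.665 -2.051
endloop
endfacet
facet normal -0.518 0.467 -0.717
outer loop
vertex 0.594 0.339 -3.594
vertex 1.136 0.954 -3.585
vertex 1.392 -0.35 -4.618
endloop
endfacet
facet normal 0.543 -0.469 -0.697
outer loop
vertex 1.934 0.265 -4.609
vertex 3.046 -0.739 -3.066
vertex 1.392 -0.35 -4.618
endloop
endfacet
facet normal -0.518 0.467 -0.717
outer loop
vertex 1.392 -0.35 -4.618
vertex 1.136 0.954 -3.585
vertex 1.934 0.265 -4.609
endloop
endfacet
facet normal 0.662 0.750 0.011
outer loop
vertex 1.934 0.265 -4.609
vertex 2.248 -0.05 -2.042
vertex 3.046 -0.739 -3.066
endloop
endfacet
facet normal 0.662 0.750 0.011
outer loop
vertex 1.136 0.954 -3.585
vertex 2.248 -0.05 -2.042
vertex 1.934 0.265 -4.609
endloop
endfacet

endsolid


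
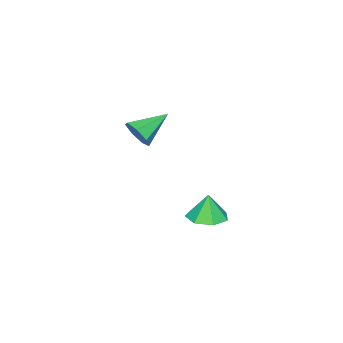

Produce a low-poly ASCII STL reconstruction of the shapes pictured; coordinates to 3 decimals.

solid 
facet normal 0.833 -0.362 -0.419
outer loop
vertex -2.165 -1.715 1.456
vertex -2.639 -2.023 0.781
vertex -2.254 -1.237 0.867
endloop
endfacet
facet normal 0.179 0.777 0.604
outer loop
vertex -2.165 -1.715 1.456
vertex -2.254 -1.237 0.867
vertex -4.221 -1.337 1.579
endloop
endfacet
facet normal 0.832 -0.362 -0.420
outer loop
vertex -2.254 -1.237 0.867
vertex -2.639 -2.023 0.781
vertex -2.633 -1.351 0.214
endloop
endfacet
facet normal -0.093 0.989 -0.119
outer loop
vertex -2.254 -1.237 0.867
vertex -2.633 -1.351 0.214
vertex -4.221 -1.337 1.579
endloop
endfacet
facet normal 0.833 -0.361 -0.419
outer loop
vertex -2.633 -1.351 0.214
vertex -2.639 -2.023 0.781
vertex -3.016 -1.972 -0.012
endloop
endfacet
facet normal -0.537 0.561 -0.630
outer loop
vertex -2.633 -1.351 0.214
vertex -3.016 -1.972 -0.012
vertex -4.221 -1.337 1.579
endloop
endfacet
facet normal 0.832 -0.363 -0.419
outer loop
vertex -3.016 -1.972 -0.012
vertex -2.639 -2.023 0.781
vertex -3.116 -2.631 0.36
endloop
endfacet
facet normal -0.818 -0.184 -0.546
outer loop
vertex -3.016 -1.972 -0.012
vertex -3.116 -2.631 0.36
vertex -4.221 -1.337 1.579
endloop
endfacet
facet normal 0.832 -0.362 -0.420
outer loop
vertex -3.116 -2.631 0.36
vertex -2.639 -2.023 0.781
vertex -2.856 -2.833 1.049
endloop
endfacet
facet normal -0.724 -0.686 0.072
outer loop
vertex -3.116 -2.631 0.36
vertex -2.856 -2.833 1.049
vertex -4.221 -1.337 1.579
endloop
endfacet
facet normal 0.832 -0.362 -0.420
outer loop
vertex -2.856 -2.833 1.049
vertex -2.639 -2.023 0.781
vertex -2.433 -2.426 1.536
endloop
endfacet
facet normal -0.327 -0.566 0.757
outer loop
vertex -2.856 -2.833 1.049
vertex -2.433 -2.426 1.536
vertex -4.221 -1.337 1.579
endloop
endfacet
facet normal 0.833 -0.361 -0.420
outer loop
vertex -2.433 -2.426 1.536
vertex -2.639 -2.023 0.781
vertex -2.165 -1.715 1.456
endloop
endfacet
facet normal 0.075 0.084 0.994
outer loop
vertex -2.433 -2.426 1.536
vertex -2.165 -1.715 1.456
vertex -4.221 -1.337 1.579
endloop
endfacet
facet normal 0.120 0.024 -0.993
outer loop
vertex 1.067 3.009 -0.746
vertex 0.499 3.806 -0.795
vertex 1.471 3.754 -0.679
endloop
endfacet
facet normal 0.658 -0.413 0.630
outer loop
vertex 1.067 3.009 -0.746
vertex 1.471 3.754 -0.679
vertex 0.341 3.774 0.515
endloop
endfacet
facet normal 0.120 0.025 -0.992
outer loop
vertex 1.471 3.754 -0.679
vertex 0.499 3.806 -0.795
vertex 1.143 4.539 -0.699
endloop
endfacet
facet normal 0.694 0.307 0.652
outer loop
vertex 1.471 3.754 -0.679
vertex 1.143 4.539 -0.699
vertex 0.341 3.774 0.515
endloop
endfacet
facet normal 0.120 0.024 -0.992
outer loop
vertex 1.143 4.539 -0.699
vertex 0.499 3.806 -0.795
vertex 0.33 4.771 -0.792
endloop
endfacet
facet normal 0.156 0.786 0.598
outer loop
vertex 1.143 4.539 -0.699
vertex 0.33 4.771 -0.792
vertex 0.341 3.774 0.515
endloop
endfacet
facet normal 0.120 0.024 -0.992
outer loop
vertex 0.33 4.771 -0.792
vertex 0.499 3.806 -0.795
vertex -0.355 4.277 -0.887
endloop
endfacet
facet normal -0.549 0.663 0.510
outer loop
vertex 0.33 4.771 -0.792
vertex -0.355 4.277 -0.887
vertex 0.341 3.774 0.515
endloop
endfacet
facet normal 0.120 0.024 -0.992
outer loop
vertex -0.355 4.277 -0.887
vertex 0.499 3.806 -0.795
vertex -0.398 3.428 -0.913
endloop
endfacet
facet normal -0.891 0.031 0.453
outer loop
vertex -0.355 4.277 -0.887
vertex -0.398 3.428 -0.913
vertex 0.341 3.774 0.515
endloop
endfacet
facet normal 0.120 0.024 -0.992
outer loop
vertex -0.398 3.428 -0.913
vertex 0.499 3.806 -0.795
vertex 0.235 2.864 -0.85
endloop
endfacet
facet normal -0.613 -0.635 0.471
outer loop
vertex -0.398 3.428 -0.913
vertex 0.235 2.864 -0.85
vertex 0.341 3.774 0.515
endloop
endfacet
facet normal 0.120 0.024 -0.992
outer loop
vertex 0.235 2.864 -0.85
vertex 0.499 3.806 -0.795
vertex 1.067 3.009 -0.746
endloop
endfacet
facet normal 0.076 -0.832 0.549
outer loop
vertex 0.235 2.864 -0.85
vertex 1.067 3.009 -0.746
vertex 0.341 3.774 0.515
endloop
endfacet

endsolid


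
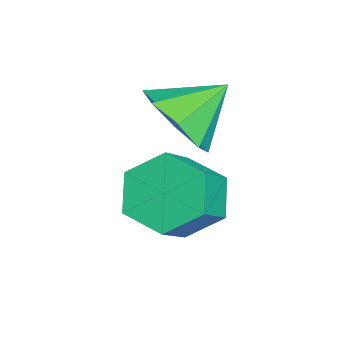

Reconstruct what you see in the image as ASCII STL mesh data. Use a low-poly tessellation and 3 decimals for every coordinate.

solid 
facet normal -0.677 0.327 -0.659
outer loop
vertex 3.586 -2.667 -1.909
vertex 2.976 -2.626 -1.262
vertex 3.488 -1.919 -1.437
endloop
endfacet
facet normal 0.728 0.432 -0.533
outer loop
vertex 3.586 -2.667 -1.909
vertex 3.488 -1.919 -1.437
vertex 4.473 -3.096 -1.045
endloop
endfacet
facet normal 0.727 0.431 -0.534
outer loop
vertex 4.473 -3.096 -1.045
vertex 3.488 -1.919 -1.437
vertex 4.375 -2.347 -0.574
endloop
endfacet
facet normal 0.678 -0.326 0.659
outer loop
vertex 4.473 -3.096 -1.045
vertex 4.375 -2.347 -0.574
vertex 3.864 -3.054 -0.398
endloop
endfacet
facet normal -0.677 0.327 -0.659
outer loop
vertex 3.488 -1.919 -1.437
vertex 2.976 -2.626 -1.262
vertex 2.878 -1.878 -0.79
endloop
endfacet
facet normal 0.268 0.944 0.193
outer loop
vertex 3.488 -1.919 -1.437
vertex 2.878 -1.878 -0.79
vertex 4.375 -2.347 -0.574
endloop
endfacet
facet normal 0.268 0.944 0.192
outer loop
vertex 4.375 -2.347 -0.574
vertex 2.878 -1.878 -0.79
vertex 3.766 -2.306 0.074
endloop
endfacet
facet normal 0.678 -0.326 0.658
outer loop
vertex 4.375 -2.347 -0.574
vertex 3.766 -2.306 0.074
vertex 3.864 -3.054 -0.398
endloop
endfacet
facet normal -0.677 0.327 -0.659
outer loop
vertex 2.878 -1.878 -0.79
vertex 2.976 -2.626 -1.262
vertex 2.367 -2.584 -0.615
endloop
endfacet
facet normal -0.459 0.512 0.726
outer loop
vertex 2.878 -1.878 -0.79
vertex 2.367 -2.584 -0.615
vertex 3.766 -2.306 0.074
endloop
endfacet
facet normal -0.459 0.512 0.726
outer loop
vertex 3.766 -2.306 0.074
vertex 2.367 -2.584 -0.615
vertex 3.254 -3.013 0.249
endloop
endfacet
facet normal 0.677 -0.327 0.659
outer loop
vertex 3.766 -2.306 0.074
vertex 3.254 -3.013 0.249
vertex 3.864 -3.054 -0.398
endloop
endfacet
facet normal -0.678 0.326 -0.659
outer loop
vertex 2.367 -2.584 -0.615
vertex 2.976 -2.626 -1.262
vertex 2.465 -3.333 -1.086
endloop
endfacet
facet normal -0.728 -0.431 0.533
outer loop
vertex 2.367 -2.584 -0.615
vertex 2.465 -3.333 -1.086
vertex 3.254 -3.013 0.249
endloop
endfacet
facet normal -0.727 -0.432 0.533
outer loop
vertex 3.254 -3.013 0.249
vertex 2.465 -3.333 -1.086
vertex 3.352 -3.761 -0.223
endloop
endfacet
facet normal 0.677 -0.327 0.659
outer loop
vertex 3.254 -3.013 0.249
vertex 3.352 -3.761 -0.223
vertex 3.864 -3.054 -0.398
endloop
endfacet
facet normal -0.678 0.326 -0.658
outer loop
vertex 2.465 -3.333 -1.086
vertex 2.976 -2.626 -1.262
vertex 3.074 -3.374 -1.734
endloop
endfacet
facet normal -0.268 -0.944 -0.192
outer loop
vertex 2.465 -3.333 -1.086
vertex 3.074 -3.374 -1.734
vertex 3.352 -3.761 -0.223
endloop
endfacet
facet normal -0.268 -0.944 -0.193
outer loop
vertex 3.352 -3.761 -0.223
vertex 3.074 -3.374 -1.734
vertex 3.962 -3.802 -0.87
endloop
endfacet
facet normal 0.677 -0.327 0.659
outer loop
vertex 3.352 -3.761 -0.223
vertex 3.962 -3.802 -0.87
vertex 3.864 -3.054 -0.398
endloop
endfacet
facet normal -0.677 0.327 -0.659
outer loop
vertex 3.074 -3.374 -1.734
vertex 2.976 -2.626 -1.262
vertex 3.586 -2.667 -1.909
endloop
endfacet
facet normal 0.459 -0.512 -0.726
outer loop
vertex 3.074 -3.374 -1.734
vertex 3.586 -2.667 -1.909
vertex 3.962 -3.802 -0.87
endloop
endfacet
facet normal 0.459 -0.512 -0.726
outer loop
vertex 3.962 -3.802 -0.87
vertex 3.586 -2.667 -1.909
vertex 4.473 -3.096 -1.045
endloop
endfacet
facet normal 0.677 -0.327 0.659
outer loop
vertex 3.962 -3.802 -0.87
vertex 4.473 -3.096 -1.045
vertex 3.864 -3.054 -0.398
endloop
endfacet
facet normal 0.301 -0.763 -0.572
outer loop
vertex 2.695 -2.221 -0.201
vertex 2.335 -2.822 0.411
vertex 2.016 -2.382 -0.344
endloop
endfacet
facet normal -0.147 0.927 -0.345
outer loop
vertex 2.695 -2.221 -0.201
vertex 2.016 -2.382 -0.344
vertex 1.945 -1.838 1.149
endloop
endfacet
facet normal 0.303 -0.762 -0.572
outer loop
vertex 2.016 -2.382 -0.344
vertex 2.335 -2.822 0.411
vertex 1.525 -2.802 -0.045
endloop
endfacet
facet normal -0.715 0.645 -0.269
outer loop
vertex 2.016 -2.382 -0.344
vertex 1.525 -2.802 -0.045
vertex 1.945 -1.838 1.149
endloop
endfacet
facet normal 0.303 -0.763 -0.572
outer loop
vertex 1.525 -2.802 -0.045
vertex 2.335 -2.822 0.411
vertex 1.508 -3.233 0.521
endloop
endfacet
facet normal -0.961 0.234 0.149
outer loop
vertex 1.525 -2.802 -0.045
vertex 1.508 -3.233 0.521
vertex 1.945 -1.838 1.149
endloop
endfacet
facet normal 0.303 -0.763 -0.571
outer loop
vertex 1.508 -3.233 0.521
vertex 2.335 -2.822 0.411
vertex 1.976 -3.423 1.023
endloop
endfacet
facet normal -0.742 -0.068 0.667
outer loop
vertex 1.508 -3.233 0.521
vertex 1.976 -3.423 1.023
vertex 1.945 -1.838 1.149
endloop
endfacet
facet normal 0.303 -0.763 -0.571
outer loop
vertex 1.976 -3.423 1.023
vertex 2.335 -2.822 0.411
vertex 2.654 -3.261 1.166
endloop
endfacet
facet normal -0.187 -0.081 0.979
outer loop
vertex 1.976 -3.423 1.023
vertex 2.654 -3.261 1.166
vertex 1.945 -1.838 1.149
endloop
endfacet
facet normal 0.303 -0.763 -0.571
outer loop
vertex 2.654 -3.261 1.166
vertex 2.335 -2.822 0.411
vertex 3.145 -2.842 0.867
endloop
endfacet
facet normal 0.380 0.200 0.903
outer loop
vertex 2.654 -3.261 1.166
vertex 3.145 -2.842 0.867
vertex 1.945 -1.838 1.149
endloop
endfacet
facet normal 0.303 -0.763 -0.572
outer loop
vertex 3.145 -2.842 0.867
vertex 2.335 -2.822 0.411
vertex 3.162 -2.411 0.301
endloop
endfacet
facet normal 0.626 0.612 0.484
outer loop
vertex 3.145 -2.842 0.867
vertex 3.162 -2.411 0.301
vertex 1.945 -1.838 1.149
endloop
endfacet
facet normal 0.303 -0.763 -0.571
outer loop
vertex 3.162 -2.411 0.301
vertex 2.335 -2.822 0.411
vertex 2.695 -2.221 -0.201
endloop
endfacet
facet normal 0.407 0.913 -0.033
outer loop
vertex 3.162 -2.411 0.301
vertex 2.695 -2.221 -0.201
vertex 1.945 -1.838 1.149
endloop
endfacet

endsolid


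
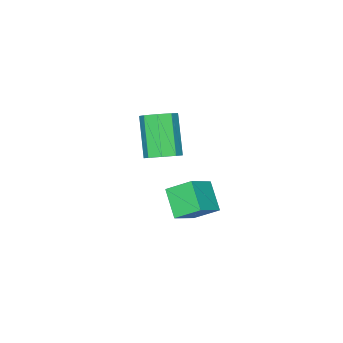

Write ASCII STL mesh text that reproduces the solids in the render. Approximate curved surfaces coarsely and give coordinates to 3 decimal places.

solid 
facet normal 0.371 0.484 -0.793
outer loop
vertex -0.937 0.782 1.776
vertex -1.512 1.373 1.868
vertex -0.742 1.253 2.155
endloop
endfacet
facet normal 0.877 -0.464 0.126
outer loop
vertex -0.937 0.782 1.776
vertex -0.742 1.253 2.155
vertex -1.753 -0.284 3.52
endloop
endfacet
facet normal 0.877 -0.463 0.128
outer loop
vertex -1.753 -0.284 3.52
vertex -0.742 1.253 2.155
vertex -1.559 0.188 3.899
endloop
endfacet
facet normal -0.371 -0.484 0.793
outer loop
vertex -1.753 -0.284 3.52
vertex -1.559 0.188 3.899
vertex -2.328 0.307 3.612
endloop
endfacet
facet normal 0.371 0.485 -0.792
outer loop
vertex -0.742 1.253 2.155
vertex -1.512 1.373 1.868
vertex -0.999 1.794 2.366
endloop
endfacet
facet normal 0.836 0.197 0.512
outer loop
vertex -0.742 1.253 2.155
vertex -0.999 1.794 2.366
vertex -1.559 0.188 3.899
endloop
endfacet
facet normal 0.837 0.196 0.511
outer loop
vertex -1.559 0.188 3.899
vertex -0.999 1.794 2.366
vertex -1.815 0.729 4.11
endloop
endfacet
facet normal -0.371 -0.484 0.792
outer loop
vertex -1.559 0.188 3.899
vertex -1.815 0.729 4.11
vertex -2.328 0.307 3.612
endloop
endfacet
facet normal 0.372 0.484 -0.792
outer loop
vertex -0.999 1.794 2.366
vertex -1.512 1.373 1.868
vertex -1.556 2.089 2.285
endloop
endfacet
facet normal 0.306 0.742 0.596
outer loop
vertex -0.999 1.794 2.366
vertex -1.556 2.089 2.285
vertex -1.815 0.729 4.11
endloop
endfacet
facet normal 0.306 0.742 0.596
outer loop
vertex -1.815 0.729 4.11
vertex -1.556 2.089 2.285
vertex -2.372 1.024 4.029
endloop
endfacet
facet normal -0.371 -0.484 0.793
outer loop
vertex -1.815 0.729 4.11
vertex -2.372 1.024 4.029
vertex -2.328 0.307 3.612
endloop
endfacet
facet normal 0.371 0.484 -0.792
outer loop
vertex -1.556 2.089 2.285
vertex -1.512 1.373 1.868
vertex -2.087 1.964 1.96
endloop
endfacet
facet normal -0.404 0.853 0.332
outer loop
vertex -1.556 2.089 2.285
vertex -2.087 1.964 1.96
vertex -2.372 1.024 4.029
endloop
endfacet
facet normal -0.405 0.852 0.331
outer loop
vertex -2.372 1.024 4.029
vertex -2.087 1.964 1.96
vertex -2.903 0.898 3.704
endloop
endfacet
facet normal -0.370 -0.484 0.793
outer loop
vertex -2.372 1.024 4.029
vertex -2.903 0.898 3.704
vertex -2.328 0.307 3.612
endloop
endfacet
facet normal 0.371 0.484 -0.793
outer loop
vertex -2.087 1.964 1.96
vertex -1.512 1.373 1.868
vertex -2.281 1.492 1.581
endloop
endfacet
facet normal -0.877 0.463 -0.127
outer loop
vertex -2.087 1.964 1.96
vertex -2.281 1.492 1.581
vertex -2.903 0.898 3.704
endloop
endfacet
facet normal -0.876 0.465 -0.127
outer loop
vertex -2.903 0.898 3.704
vertex -2.281 1.492 1.581
vertex -3.098 0.427 3.325
endloop
endfacet
facet normal -0.371 -0.484 0.793
outer loop
vertex -2.903 0.898 3.704
vertex -3.098 0.427 3.325
vertex -2.328 0.307 3.612
endloop
endfacet
facet normal 0.371 0.484 -0.792
outer loop
vertex -2.281 1.492 1.581
vertex -1.512 1.373 1.868
vertex -2.025 0.951 1.37
endloop
endfacet
facet normal -0.836 -0.196 -0.512
outer loop
vertex -2.281 1.492 1.581
vertex -2.025 0.951 1.37
vertex -3.098 0.427 3.325
endloop
endfacet
facet normal -0.836 -0.198 -0.512
outer loop
vertex -3.098 0.427 3.325
vertex -2.025 0.951 1.37
vertex -2.841 -0.114 3.114
endloop
endfacet
facet normal -0.371 -0.485 0.792
outer loop
vertex -3.098 0.427 3.325
vertex -2.841 -0.114 3.114
vertex -2.328 0.307 3.612
endloop
endfacet
facet normal 0.371 0.484 -0.793
outer loop
vertex -2.025 0.951 1.37
vertex -1.512 1.373 1.868
vertex -1.468 0.656 1.451
endloop
endfacet
facet normal -0.306 -0.742 -0.596
outer loop
vertex -2.025 0.951 1.37
vertex -1.468 0.656 1.451
vertex -2.841 -0.114 3.114
endloop
endfacet
facet normal -0.306 -0.742 -0.596
outer loop
vertex -2.841 -0.114 3.114
vertex -1.468 0.656 1.451
vertex -2.284 -0.409 3.195
endloop
endfacet
facet normal -0.372 -0.484 0.792
outer loop
vertex -2.841 -0.114 3.114
vertex -2.284 -0.409 3.195
vertex -2.328 0.307 3.612
endloop
endfacet
facet normal 0.370 0.484 -0.793
outer loop
vertex -1.468 0.656 1.451
vertex -1.512 1.373 1.868
vertex -0.937 0.782 1.776
endloop
endfacet
facet normal 0.405 -0.852 -0.331
outer loop
vertex -1.468 0.656 1.451
vertex -0.937 0.782 1.776
vertex -2.284 -0.409 3.195
endloop
endfacet
facet normal 0.404 -0.852 -0.332
outer loop
vertex -2.284 -0.409 3.195
vertex -0.937 0.782 1.776
vertex -1.753 -0.284 3.52
endloop
endfacet
facet normal -0.371 -0.484 0.792
outer loop
vertex -2.284 -0.409 3.195
vertex -1.753 -0.284 3.52
vertex -2.328 0.307 3.612
endloop
endfacet
facet normal -0.850 -0.055 -0.524
outer loop
vertex -3.797 0.454 -2.087
vertex -4.354 1.49 -1.292
vertex -3.235 1.544 -3.114
endloop
endfacet
facet normal 0.393 -0.730 -0.560
outer loop
vertex -1.926 1.63 -2.308
vertex -3.797 0.454 -2.087
vertex -3.235 1.544 -3.114
endloop
endfacet
facet normal -0.850 -0.055 -0.524
outer loop
vertex -3.235 1.544 -3.114
vertex -4.354 1.49 -1.292
vertex -3.792 2.581 -2.319
endloop
endfacet
facet normal 0.351 0.681 -0.643
outer loop
vertex -3.792 2.581 -2.319
vertex -1.926 1.63 -2.308
vertex -3.235 1.544 -3.114
endloop
endfacet
facet normal -0.351 -0.681 0.642
outer loop
vertex -3.797 0.454 -2.087
vertex -3.045 1.576 -0.486
vertex -4.354 1.49 -1.292
endloop
endfacet
facet normal 0.392 -0.730 -0.560
outer loop
vertex -2.488 0.539 -1.281
vertex -3.797 0.454 -2.087
vertex -1.926 1.63 -2.308
endloop
endfacet
facet normal -0.351 -0.681 0.642
outer loop
vertex -2.488 0.539 -1.281
vertex -3.045 1.576 -0.486
vertex -3.797 0.454 -2.087
endloop
endfacet
facet normal -0.393 0.729 0.560
outer loop
vertex -4.354 1.49 -1.292
vertex -3.045 1.576 -0.486
vertex -3.792 2.581 -2.319
endloop
endfacet
facet normal 0.351 0.681 -0.642
outer loop
vertex -2.483 2.666 -1.513
vertex -1.926 1.63 -2.308
vertex -3.792 2.581 -2.319
endloop
endfacet
facet normal -0.392 0.730 0.560
outer loop
vertex -3.792 2.581 -2.319
vertex -3.045 1.576 -0.486
vertex -2.483 2.666 -1.513
endloop
endfacet
facet normal 0.850 0.055 0.524
outer loop
vertex -2.483 2.666 -1.513
vertex -2.488 0.539 -1.281
vertex -1.926 1.63 -2.308
endloop
endfacet
facet normal 0.850 0.055 0.524
outer loop
vertex -3.045 1.576 -0.486
vertex -2.488 0.539 -1.281
vertex -2.483 2.666 -1.513
endloop
endfacet

endsolid


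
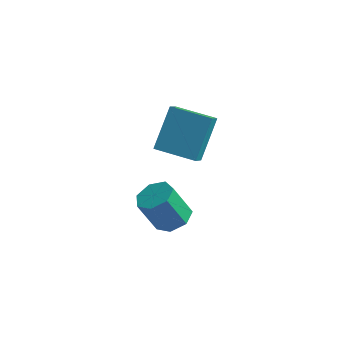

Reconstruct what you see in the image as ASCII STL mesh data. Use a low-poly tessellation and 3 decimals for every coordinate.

solid 
facet normal 0.391 0.213 -0.895
outer loop
vertex -0.488 -0.967 3.168
vertex -1.073 -0.675 2.982
vertex -0.535 -0.39 3.285
endloop
endfacet
facet normal 0.916 -0.007 0.400
outer loop
vertex -0.488 -0.967 3.168
vertex -0.535 -0.39 3.285
vertex -1.022 -1.257 4.385
endloop
endfacet
facet normal 0.916 -0.007 0.400
outer loop
vertex -1.022 -1.257 4.385
vertex -0.535 -0.39 3.285
vertex -1.069 -0.681 4.502
endloop
endfacet
facet normal -0.393 -0.214 0.895
outer loop
vertex -1.022 -1.257 4.385
vertex -1.069 -0.681 4.502
vertex -1.607 -0.965 4.198
endloop
endfacet
facet normal 0.391 0.214 -0.895
outer loop
vertex -0.535 -0.39 3.285
vertex -1.073 -0.675 2.982
vertex -0.988 -0.028 3.174
endloop
endfacet
facet normal 0.508 0.760 0.405
outer loop
vertex -0.535 -0.39 3.285
vertex -0.988 -0.028 3.174
vertex -1.069 -0.681 4.502
endloop
endfacet
facet normal 0.508 0.760 0.405
outer loop
vertex -1.069 -0.681 4.502
vertex -0.988 -0.028 3.174
vertex -1.521 -0.319 4.39
endloop
endfacet
facet normal -0.393 -0.214 0.895
outer loop
vertex -1.069 -0.681 4.502
vertex -1.521 -0.319 4.39
vertex -1.607 -0.965 4.198
endloop
endfacet
facet normal 0.394 0.214 -0.894
outer loop
vertex -0.988 -0.028 3.174
vertex -1.073 -0.675 2.982
vertex -1.504 -0.153 2.917
endloop
endfacet
facet normal -0.283 0.953 0.104
outer loop
vertex -0.988 -0.028 3.174
vertex -1.504 -0.153 2.917
vertex -1.521 -0.319 4.39
endloop
endfacet
facet normal -0.280 0.954 0.104
outer loop
vertex -1.521 -0.319 4.39
vertex -1.504 -0.153 2.917
vertex -2.038 -0.443 4.134
endloop
endfacet
facet normal -0.392 -0.214 0.895
outer loop
vertex -1.521 -0.319 4.39
vertex -2.038 -0.443 4.134
vertex -1.607 -0.965 4.198
endloop
endfacet
facet normal 0.393 0.213 -0.894
outer loop
vertex -1.504 -0.153 2.917
vertex -1.073 -0.675 2.982
vertex -1.697 -0.67 2.709
endloop
endfacet
facet normal -0.860 0.431 -0.274
outer loop
vertex -1.504 -0.153 2.917
vertex -1.697 -0.67 2.709
vertex -2.038 -0.443 4.134
endloop
endfacet
facet normal -0.861 0.429 -0.274
outer loop
vertex -2.038 -0.443 4.134
vertex -1.697 -0.67 2.709
vertex -2.23 -0.961 3.926
endloop
endfacet
facet normal -0.392 -0.214 0.895
outer loop
vertex -2.038 -0.443 4.134
vertex -2.23 -0.961 3.926
vertex -1.607 -0.965 4.198
endloop
endfacet
facet normal 0.393 0.213 -0.894
outer loop
vertex -1.697 -0.67 2.709
vertex -1.073 -0.675 2.982
vertex -1.419 -1.191 2.707
endloop
endfacet
facet normal -0.790 -0.420 -0.446
outer loop
vertex -1.697 -0.67 2.709
vertex -1.419 -1.191 2.707
vertex -2.23 -0.961 3.926
endloop
endfacet
facet normal -0.791 -0.418 -0.447
outer loop
vertex -2.23 -0.961 3.926
vertex -1.419 -1.191 2.707
vertex -1.953 -1.482 3.923
endloop
endfacet
facet normal -0.392 -0.214 0.895
outer loop
vertex -2.23 -0.961 3.926
vertex -1.953 -1.482 3.923
vertex -1.607 -0.965 4.198
endloop
endfacet
facet normal 0.392 0.214 -0.895
outer loop
vertex -1.419 -1.191 2.707
vertex -1.073 -0.675 2.982
vertex -0.882 -1.323 2.911
endloop
endfacet
facet normal -0.126 -0.951 -0.283
outer loop
vertex -1.419 -1.191 2.707
vertex -0.882 -1.323 2.911
vertex -1.953 -1.482 3.923
endloop
endfacet
facet normal -0.126 -0.951 -0.282
outer loop
vertex -1.953 -1.482 3.923
vertex -0.882 -1.323 2.911
vertex -1.415 -1.614 4.128
endloop
endfacet
facet normal -0.393 -0.213 0.895
outer loop
vertex -1.953 -1.482 3.923
vertex -1.415 -1.614 4.128
vertex -1.607 -0.965 4.198
endloop
endfacet
facet normal 0.391 0.213 -0.895
outer loop
vertex -0.882 -1.323 2.911
vertex -1.073 -0.675 2.982
vertex -0.488 -0.967 3.168
endloop
endfacet
facet normal 0.633 -0.768 0.094
outer loop
vertex -0.882 -1.323 2.911
vertex -0.488 -0.967 3.168
vertex -1.415 -1.614 4.128
endloop
endfacet
facet normal 0.634 -0.767 0.096
outer loop
vertex -1.415 -1.614 4.128
vertex -0.488 -0.967 3.168
vertex -1.022 -1.257 4.385
endloop
endfacet
facet normal -0.392 -0.213 0.895
outer loop
vertex -1.415 -1.614 4.128
vertex -1.022 -1.257 4.385
vertex -1.607 -0.965 4.198
endloop
endfacet
facet normal -0.994 -0.048 0.096
outer loop
vertex -2.991 3.146 4.999
vertex -3.071 3.782 4.487
vertex -3.07 2.026 3.618
endloop
endfacet
facet normal 0.097 -0.776 0.624
outer loop
vertex -1.569 2.098 3.473
vertex -2.991 3.146 4.999
vertex -3.07 2.026 3.618
endloop
endfacet
facet normal -0.994 -0.048 0.096
outer loop
vertex -3.07 2.026 3.618
vertex -3.071 3.782 4.487
vertex -3.15 2.662 3.106
endloop
endfacet
facet normal -0.045 -0.630 -0.775
outer loop
vertex -3.15 2.662 3.106
vertex -1.569 2.098 3.473
vertex -3.07 2.026 3.618
endloop
endfacet
facet normal 0.045 0.630 0.775
outer loop
vertex -2.991 3.146 4.999
vertex -1.57 3.854 4.342
vertex -3.071 3.782 4.487
endloop
endfacet
facet normal 0.097 -0.776 0.624
outer loop
vertex -1.49 3.218 4.854
vertex -2.991 3.146 4.999
vertex -1.569 2.098 3.473
endloop
endfacet
facet normal 0.045 0.630 0.775
outer loop
vertex -1.49 3.218 4.854
vertex -1.57 3.854 4.342
vertex -2.991 3.146 4.999
endloop
endfacet
facet normal -0.097 0.776 -0.624
outer loop
vertex -3.071 3.782 4.487
vertex -1.57 3.854 4.342
vertex -3.15 2.662 3.106
endloop
endfacet
facet normal -0.045 -0.630 -0.775
outer loop
vertex -1.649 2.734 2.961
vertex -1.569 2.098 3.473
vertex -3.15 2.662 3.106
endloop
endfacet
facet normal -0.097 0.776 -0.624
outer loop
vertex -3.15 2.662 3.106
vertex -1.57 3.854 4.342
vertex -1.649 2.734 2.961
endloop
endfacet
facet normal 0.994 0.048 -0.096
outer loop
vertex -1.649 2.734 2.961
vertex -1.49 3.218 4.854
vertex -1.569 2.098 3.473
endloop
endfacet
facet normal 0.994 0.048 -0.096
outer loop
vertex -1.57 3.854 4.342
vertex -1.49 3.218 4.854
vertex -1.649 2.734 2.961
endloop
endfacet

endsolid


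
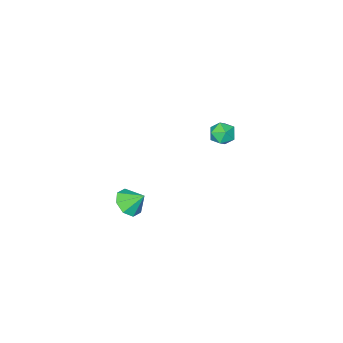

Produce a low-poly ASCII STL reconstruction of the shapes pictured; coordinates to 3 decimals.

solid 
facet normal -0.986 0.012 0.167
outer loop
vertex -4.112 -2.208 -2.574
vertex -4.034 -2.77 -2.073
vertex -3.986 -2.05 -1.844
endloop
endfacet
facet normal -0.750 0.662 -0.014
outer loop
vertex -4.112 -2.208 -2.574
vertex -3.986 -2.05 -1.844
vertex -3.629 -1.657 -2.384
endloop
endfacet
facet normal -0.442 0.613 -0.655
outer loop
vertex -4.112 -2.208 -2.574
vertex -3.629 -1.657 -2.384
vertex -3.457 -2.133 -2.946
endloop
endfacet
facet normal -0.487 -0.066 -0.871
outer loop
vertex -4.112 -2.208 -2.574
vertex -3.457 -2.133 -2.946
vertex -3.707 -2.821 -2.754
endloop
endfacet
facet normal -0.823 -0.437 -0.362
outer loop
vertex -4.112 -2.208 -2.574
vertex -3.707 -2.821 -2.754
vertex -4.034 -2.77 -2.073
endloop
endfacet
facet normal -0.248 0.854 0.458
outer loop
vertex -3.629 -1.657 -2.384
vertex -3.986 -2.05 -1.844
vertex -3.253 -1.879 -1.766
endloop
endfacet
facet normal -0.630 -0.197 0.751
outer loop
vertex -3.986 -2.05 -1.844
vertex -4.034 -2.77 -2.073
vertex -3.503 -2.567 -1.574
endloop
endfacet
facet normal -0.368 -0.923 -0.108
outer loop
vertex -4.034 -2.77 -2.073
vertex -3.707 -2.821 -2.754
vertex -3.331 -3.043 -2.136
endloop
endfacet
facet normal 0.174 -0.323 -0.930
outer loop
vertex -3.707 -2.821 -2.754
vertex -3.457 -2.133 -2.946
vertex -2.974 -2.65 -2.676
endloop
endfacet
facet normal 0.249 0.775 -0.580
outer loop
vertex -3.457 -2.133 -2.946
vertex -3.629 -1.657 -2.384
vertex -2.926 -1.93 -2.447
endloop
endfacet
facet normal 0.487 0.066 0.871
outer loop
vertex -2.848 -2.492 -1.946
vertex -3.253 -1.879 -1.766
vertex -3.503 -2.567 -1.574
endloop
endfacet
facet normal 0.442 -0.613 0.655
outer loop
vertex -2.848 -2.492 -1.946
vertex -3.503 -2.567 -1.574
vertex -3.331 -3.043 -2.136
endloop
endfacet
facet normal 0.750 -0.662 0.014
outer loop
vertex -2.848 -2.492 -1.946
vertex -3.331 -3.043 -2.136
vertex -2.974 -2.65 -2.676
endloop
endfacet
facet normal 0.986 -0.012 -0.167
outer loop
vertex -2.848 -2.492 -1.946
vertex -2.974 -2.65 -2.676
vertex -2.926 -1.93 -2.447
endloop
endfacet
facet normal 0.823 0.437 0.362
outer loop
vertex -2.848 -2.492 -1.946
vertex -2.926 -1.93 -2.447
vertex -3.253 -1.879 -1.766
endloop
endfacet
facet normal -0.174 0.323 0.930
outer loop
vertex -3.503 -2.567 -1.574
vertex -3.253 -1.879 -1.766
vertex -3.986 -2.05 -1.844
endloop
endfacet
facet normal -0.249 -0.775 0.580
outer loop
vertex -3.331 -3.043 -2.136
vertex -3.503 -2.567 -1.574
vertex -4.034 -2.77 -2.073
endloop
endfacet
facet normal 0.248 -0.854 -0.458
outer loop
vertex -2.974 -2.65 -2.676
vertex -3.331 -3.043 -2.136
vertex -3.707 -2.821 -2.754
endloop
endfacet
facet normal 0.630 0.197 -0.751
outer loop
vertex -2.926 -1.93 -2.447
vertex -2.974 -2.65 -2.676
vertex -3.457 -2.133 -2.946
endloop
endfacet
facet normal 0.368 0.923 0.108
outer loop
vertex -3.253 -1.879 -1.766
vertex -2.926 -1.93 -2.447
vertex -3.629 -1.657 -2.384
endloop
endfacet
facet normal 0.332 -0.629 -0.703
outer loop
vertex 3.531 -2.108 -2.487
vertex 3.232 -1.606 -3.077
vertex 3.955 -1.674 -2.675
endloop
endfacet
facet normal 0.357 0.055 0.932
outer loop
vertex 3.531 -2.108 -2.487
vertex 3.955 -1.674 -2.675
vertex 2.868 -0.914 -2.303
endloop
endfacet
facet normal 0.332 -0.629 -0.703
outer loop
vertex 3.955 -1.674 -2.675
vertex 3.232 -1.606 -3.077
vertex 3.956 -1.201 -3.098
endloop
endfacet
facet normal 0.585 0.540 0.605
outer loop
vertex 3.955 -1.674 -2.675
vertex 3.956 -1.201 -3.098
vertex 2.868 -0.914 -2.303
endloop
endfacet
facet normal 0.331 -0.629 -0.704
outer loop
vertex 3.956 -1.201 -3.098
vertex 3.232 -1.606 -3.077
vertex 3.533 -0.964 -3.509
endloop
endfacet
facet normal 0.359 0.919 0.160
outer loop
vertex 3.956 -1.201 -3.098
vertex 3.533 -0.964 -3.509
vertex 2.868 -0.914 -2.303
endloop
endfacet
facet normal 0.331 -0.629 -0.704
outer loop
vertex 3.533 -0.964 -3.509
vertex 3.232 -1.606 -3.077
vertex 2.934 -1.104 -3.666
endloop
endfacet
facet normal -0.189 0.971 -0.145
outer loop
vertex 3.533 -0.964 -3.509
vertex 2.934 -1.104 -3.666
vertex 2.868 -0.914 -2.303
endloop
endfacet
facet normal 0.331 -0.629 -0.703
outer loop
vertex 2.934 -1.104 -3.666
vertex 3.232 -1.606 -3.077
vertex 2.509 -1.537 -3.479
endloop
endfacet
facet normal -0.735 0.666 -0.128
outer loop
vertex 2.934 -1.104 -3.666
vertex 2.509 -1.537 -3.479
vertex 2.868 -0.914 -2.303
endloop
endfacet
facet normal 0.331 -0.629 -0.704
outer loop
vertex 2.509 -1.537 -3.479
vertex 3.232 -1.606 -3.077
vertex 2.508 -2.011 -3.056
endloop
endfacet
facet normal -0.963 0.180 0.199
outer loop
vertex 2.509 -1.537 -3.479
vertex 2.508 -2.011 -3.056
vertex 2.868 -0.914 -2.303
endloop
endfacet
facet normal 0.331 -0.629 -0.704
outer loop
vertex 2.508 -2.011 -3.056
vertex 3.232 -1.606 -3.077
vertex 2.931 -2.248 -2.645
endloop
endfacet
facet normal -0.738 -0.200 0.644
outer loop
vertex 2.508 -2.011 -3.056
vertex 2.931 -2.248 -2.645
vertex 2.868 -0.914 -2.303
endloop
endfacet
facet normal 0.332 -0.629 -0.703
outer loop
vertex 2.931 -2.248 -2.645
vertex 3.232 -1.606 -3.077
vertex 3.531 -2.108 -2.487
endloop
endfacet
facet normal -0.191 -0.252 0.949
outer loop
vertex 2.931 -2.248 -2.645
vertex 3.531 -2.108 -2.487
vertex 2.868 -0.914 -2.303
endloop
endfacet

endsolid
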